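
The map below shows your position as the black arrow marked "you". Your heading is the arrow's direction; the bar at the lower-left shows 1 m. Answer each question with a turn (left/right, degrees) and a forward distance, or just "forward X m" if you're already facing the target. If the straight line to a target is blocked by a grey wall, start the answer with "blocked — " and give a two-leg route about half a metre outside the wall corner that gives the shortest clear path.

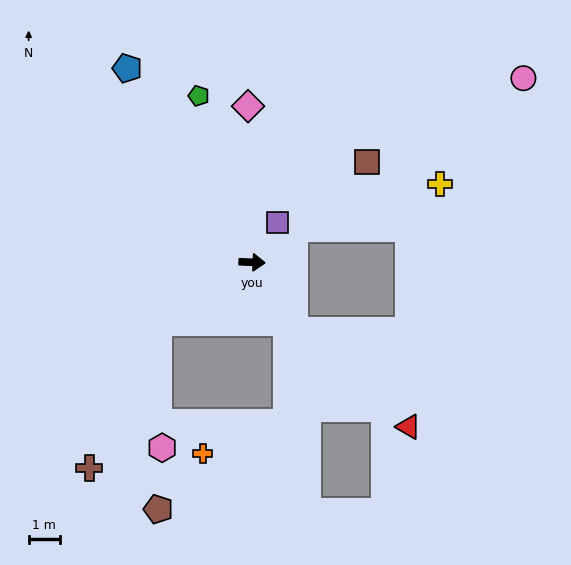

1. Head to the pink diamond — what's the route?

turn left 94°, forward 5.0 m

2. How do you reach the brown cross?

blocked — turn right 144°, forward 3.5 m, then turn left 31°, forward 5.1 m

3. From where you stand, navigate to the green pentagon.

turn left 110°, forward 5.6 m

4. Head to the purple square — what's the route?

turn left 60°, forward 1.5 m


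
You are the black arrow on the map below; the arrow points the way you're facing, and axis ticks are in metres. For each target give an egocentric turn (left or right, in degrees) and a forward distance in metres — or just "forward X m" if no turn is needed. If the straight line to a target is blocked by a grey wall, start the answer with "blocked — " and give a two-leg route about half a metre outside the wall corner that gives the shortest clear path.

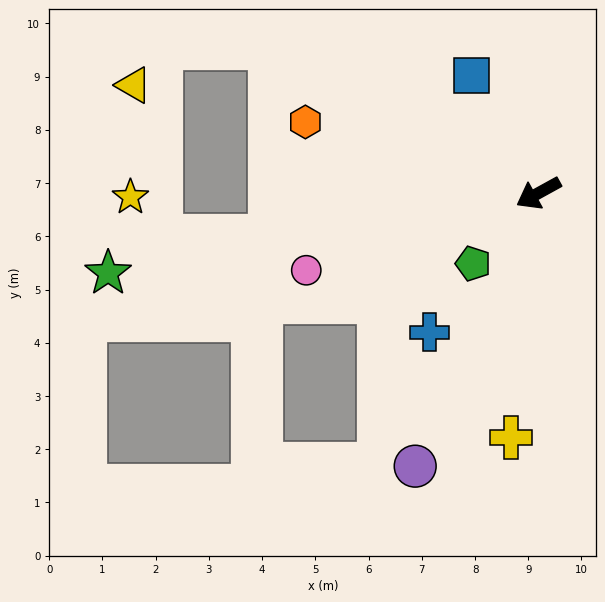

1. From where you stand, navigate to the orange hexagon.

turn right 46°, forward 4.6 m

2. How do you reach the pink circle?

turn right 10°, forward 4.6 m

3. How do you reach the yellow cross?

turn left 55°, forward 4.6 m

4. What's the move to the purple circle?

turn left 37°, forward 5.6 m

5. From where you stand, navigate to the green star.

turn right 18°, forward 8.2 m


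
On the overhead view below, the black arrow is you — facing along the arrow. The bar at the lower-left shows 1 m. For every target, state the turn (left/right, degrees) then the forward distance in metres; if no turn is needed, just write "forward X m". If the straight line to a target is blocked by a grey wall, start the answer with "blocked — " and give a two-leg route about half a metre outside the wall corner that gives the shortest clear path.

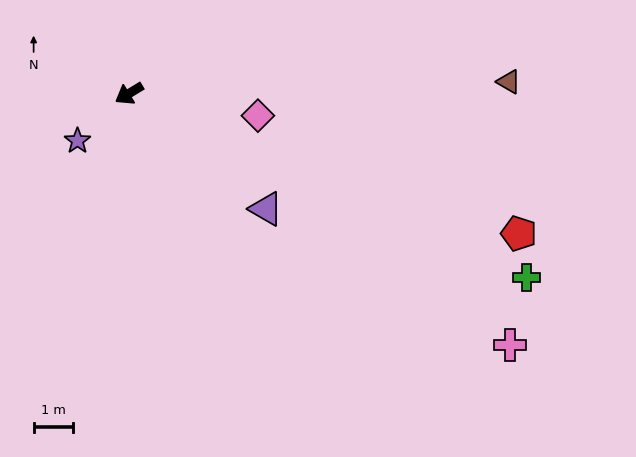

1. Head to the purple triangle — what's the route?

turn left 109°, forward 4.6 m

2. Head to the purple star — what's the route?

turn left 11°, forward 1.8 m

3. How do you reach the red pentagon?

turn left 129°, forward 10.6 m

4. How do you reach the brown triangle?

turn left 150°, forward 9.8 m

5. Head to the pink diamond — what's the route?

turn left 139°, forward 3.4 m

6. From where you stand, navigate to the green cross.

turn left 124°, forward 11.3 m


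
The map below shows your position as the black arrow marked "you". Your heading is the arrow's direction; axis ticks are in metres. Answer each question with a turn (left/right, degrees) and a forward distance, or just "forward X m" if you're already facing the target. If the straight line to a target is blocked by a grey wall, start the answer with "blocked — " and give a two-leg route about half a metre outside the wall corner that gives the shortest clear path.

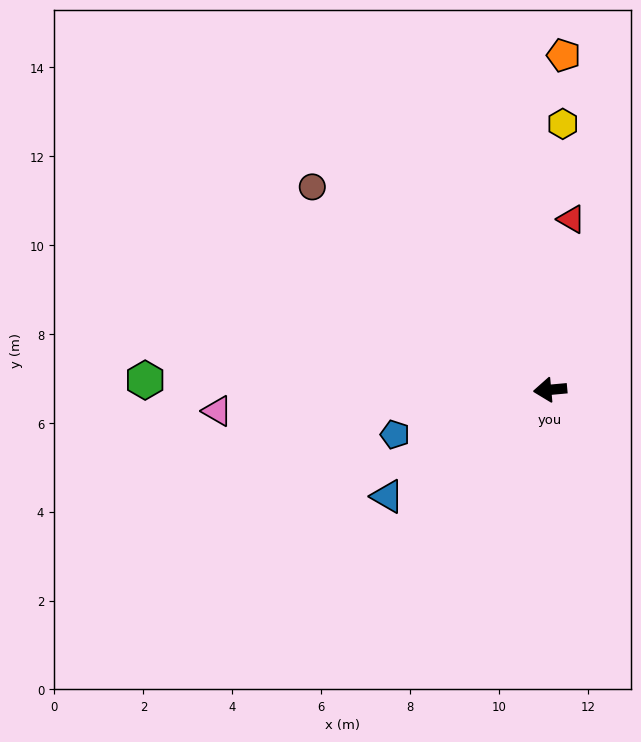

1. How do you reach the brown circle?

turn right 46°, forward 7.0 m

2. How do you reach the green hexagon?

turn right 7°, forward 9.1 m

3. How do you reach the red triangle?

turn right 102°, forward 3.9 m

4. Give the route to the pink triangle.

forward 7.5 m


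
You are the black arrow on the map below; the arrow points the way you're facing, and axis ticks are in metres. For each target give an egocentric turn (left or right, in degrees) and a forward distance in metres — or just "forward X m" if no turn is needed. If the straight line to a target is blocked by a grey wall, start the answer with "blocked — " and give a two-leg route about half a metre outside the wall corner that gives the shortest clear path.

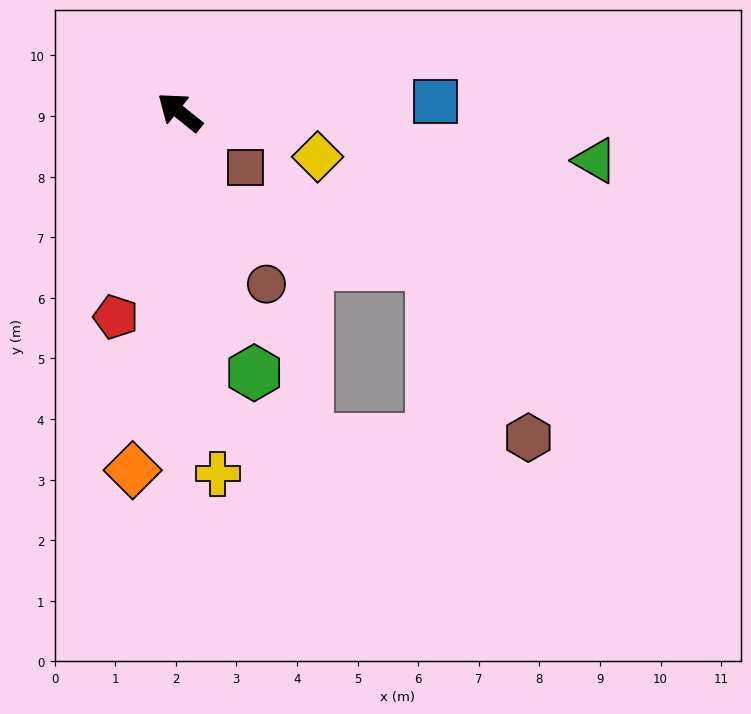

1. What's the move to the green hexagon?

turn left 145°, forward 4.5 m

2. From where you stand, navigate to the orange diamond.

turn left 121°, forward 6.0 m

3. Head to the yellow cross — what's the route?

turn left 135°, forward 6.0 m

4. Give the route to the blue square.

turn right 139°, forward 4.2 m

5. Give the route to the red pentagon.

turn left 111°, forward 3.5 m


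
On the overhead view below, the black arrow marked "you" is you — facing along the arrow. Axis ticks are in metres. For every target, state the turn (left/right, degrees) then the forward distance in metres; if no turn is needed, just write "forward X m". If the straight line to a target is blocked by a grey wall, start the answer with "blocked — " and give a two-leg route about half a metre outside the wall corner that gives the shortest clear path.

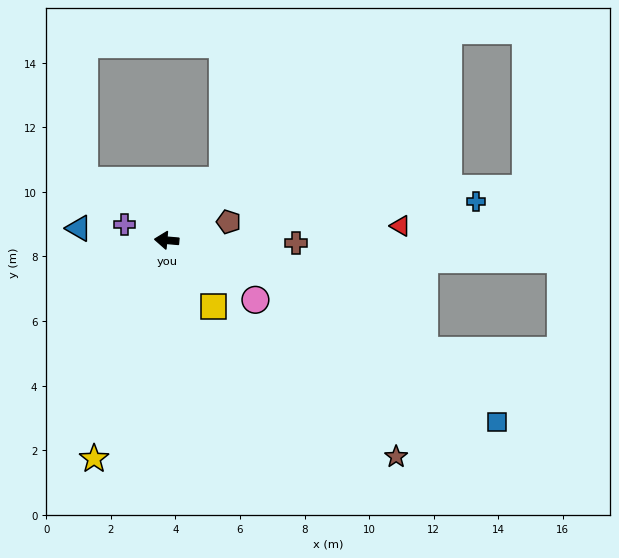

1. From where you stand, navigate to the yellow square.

turn left 130°, forward 2.5 m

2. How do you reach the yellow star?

turn left 77°, forward 7.1 m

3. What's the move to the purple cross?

turn right 15°, forward 1.4 m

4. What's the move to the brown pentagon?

turn right 158°, forward 2.0 m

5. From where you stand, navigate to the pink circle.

turn left 151°, forward 3.3 m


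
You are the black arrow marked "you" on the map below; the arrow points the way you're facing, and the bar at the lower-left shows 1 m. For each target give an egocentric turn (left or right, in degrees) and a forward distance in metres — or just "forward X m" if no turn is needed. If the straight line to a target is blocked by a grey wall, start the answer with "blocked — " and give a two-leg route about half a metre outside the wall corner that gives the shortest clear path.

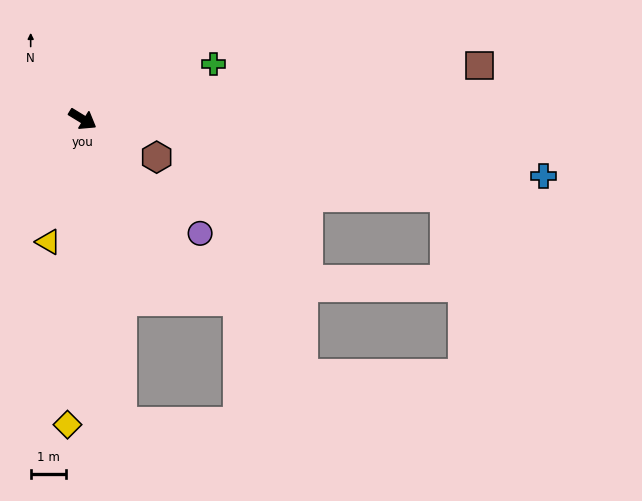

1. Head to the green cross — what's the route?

turn left 54°, forward 4.0 m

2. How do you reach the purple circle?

turn right 13°, forward 4.6 m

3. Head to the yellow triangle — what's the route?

turn right 74°, forward 3.6 m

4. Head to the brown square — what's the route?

turn left 39°, forward 11.4 m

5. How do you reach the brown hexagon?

turn left 4°, forward 2.4 m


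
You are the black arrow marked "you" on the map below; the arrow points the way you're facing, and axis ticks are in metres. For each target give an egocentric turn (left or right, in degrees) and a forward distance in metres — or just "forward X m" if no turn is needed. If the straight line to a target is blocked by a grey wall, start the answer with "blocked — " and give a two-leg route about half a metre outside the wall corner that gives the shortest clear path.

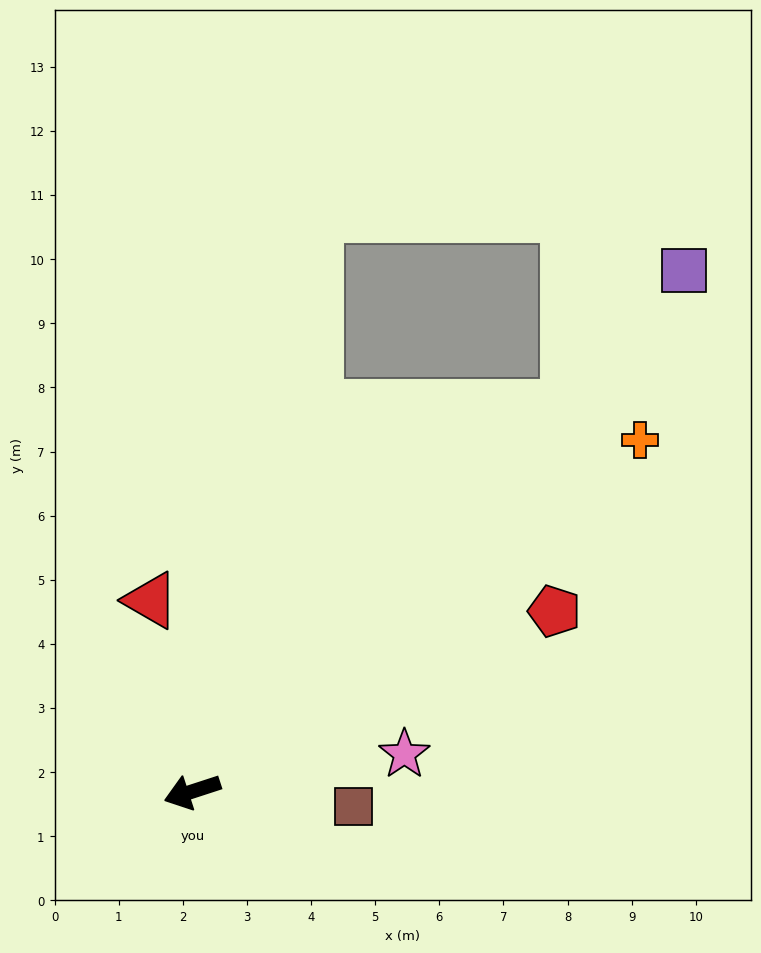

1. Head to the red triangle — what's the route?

turn right 96°, forward 3.0 m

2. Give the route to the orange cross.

turn right 160°, forward 8.9 m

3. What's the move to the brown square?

turn left 157°, forward 2.5 m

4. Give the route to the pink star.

turn left 172°, forward 3.4 m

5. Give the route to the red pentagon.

turn right 172°, forward 6.3 m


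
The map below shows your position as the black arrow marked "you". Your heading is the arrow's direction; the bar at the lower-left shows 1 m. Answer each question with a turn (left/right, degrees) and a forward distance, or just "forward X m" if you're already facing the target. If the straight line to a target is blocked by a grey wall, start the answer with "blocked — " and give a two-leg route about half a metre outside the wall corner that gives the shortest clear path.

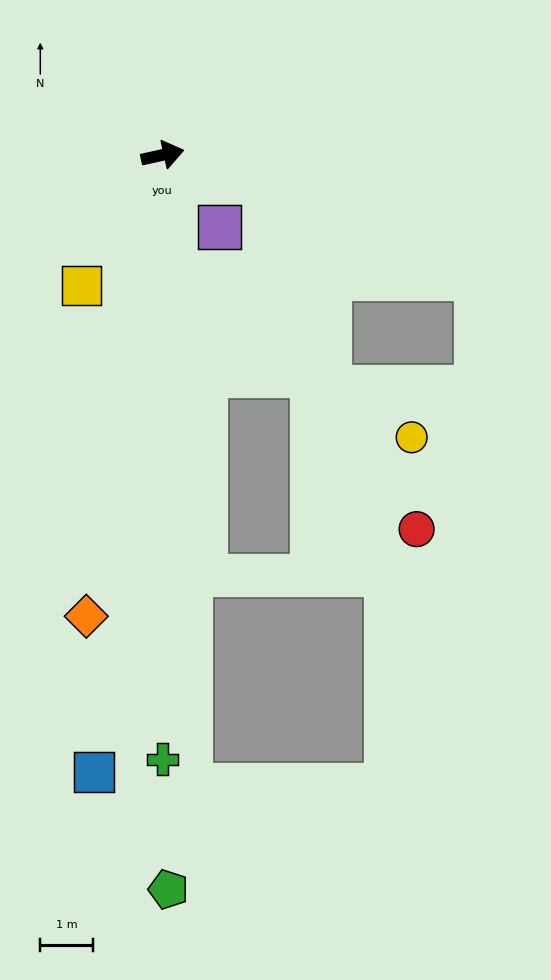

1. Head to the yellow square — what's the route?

turn right 134°, forward 3.0 m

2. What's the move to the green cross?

turn right 103°, forward 11.6 m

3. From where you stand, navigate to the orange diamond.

turn right 112°, forward 9.0 m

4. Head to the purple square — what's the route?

turn right 64°, forward 1.8 m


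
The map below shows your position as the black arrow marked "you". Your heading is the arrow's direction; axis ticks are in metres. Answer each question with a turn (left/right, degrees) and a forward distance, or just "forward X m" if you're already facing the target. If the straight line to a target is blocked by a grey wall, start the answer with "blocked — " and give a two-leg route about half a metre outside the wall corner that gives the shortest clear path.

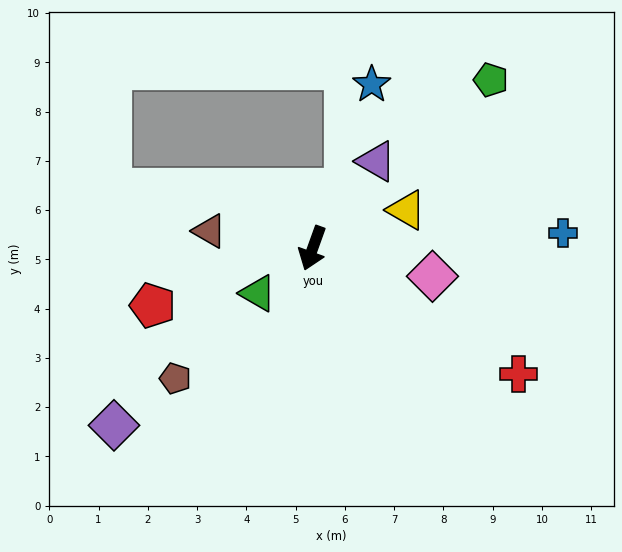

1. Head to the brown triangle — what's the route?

turn right 80°, forward 2.1 m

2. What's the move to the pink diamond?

turn left 97°, forward 2.5 m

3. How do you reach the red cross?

turn left 78°, forward 4.9 m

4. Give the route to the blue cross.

turn left 113°, forward 5.1 m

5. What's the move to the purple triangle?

turn left 164°, forward 2.2 m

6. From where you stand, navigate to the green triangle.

turn right 31°, forward 1.4 m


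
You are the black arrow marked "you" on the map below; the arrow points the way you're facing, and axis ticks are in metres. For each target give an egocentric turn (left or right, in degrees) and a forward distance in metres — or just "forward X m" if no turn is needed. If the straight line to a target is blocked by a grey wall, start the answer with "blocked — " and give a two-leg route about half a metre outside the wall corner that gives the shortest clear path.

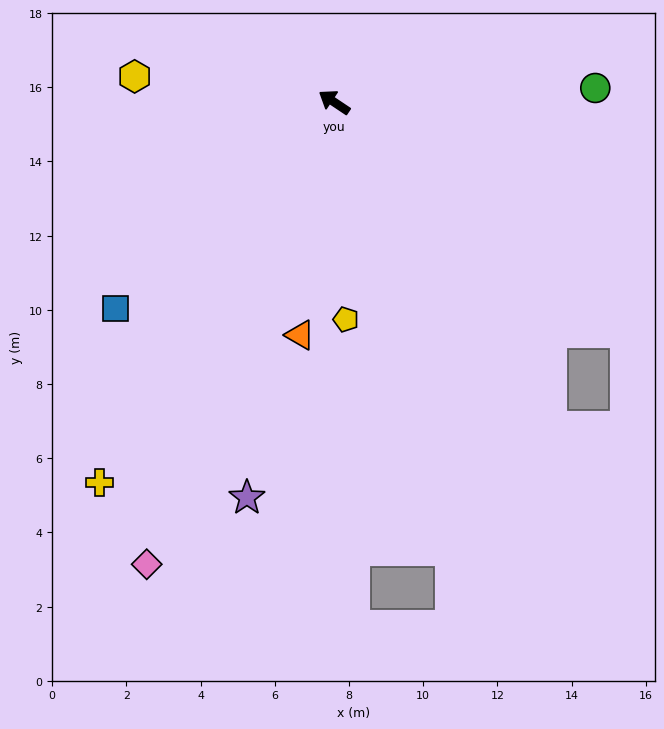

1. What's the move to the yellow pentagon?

turn left 127°, forward 5.9 m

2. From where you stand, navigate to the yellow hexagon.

turn left 26°, forward 5.4 m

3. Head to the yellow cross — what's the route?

turn left 92°, forward 12.0 m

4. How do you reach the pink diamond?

turn left 102°, forward 13.4 m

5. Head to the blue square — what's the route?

turn left 77°, forward 8.1 m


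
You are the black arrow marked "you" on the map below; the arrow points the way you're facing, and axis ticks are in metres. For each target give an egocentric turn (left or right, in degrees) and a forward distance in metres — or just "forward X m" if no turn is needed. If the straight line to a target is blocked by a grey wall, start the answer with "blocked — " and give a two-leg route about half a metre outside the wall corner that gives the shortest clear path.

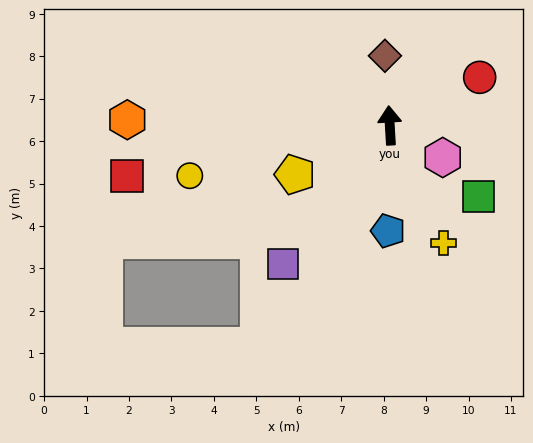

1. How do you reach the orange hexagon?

turn left 85°, forward 6.2 m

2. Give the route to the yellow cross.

turn right 159°, forward 3.0 m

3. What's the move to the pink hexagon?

turn right 125°, forward 1.5 m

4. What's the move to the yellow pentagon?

turn left 114°, forward 2.5 m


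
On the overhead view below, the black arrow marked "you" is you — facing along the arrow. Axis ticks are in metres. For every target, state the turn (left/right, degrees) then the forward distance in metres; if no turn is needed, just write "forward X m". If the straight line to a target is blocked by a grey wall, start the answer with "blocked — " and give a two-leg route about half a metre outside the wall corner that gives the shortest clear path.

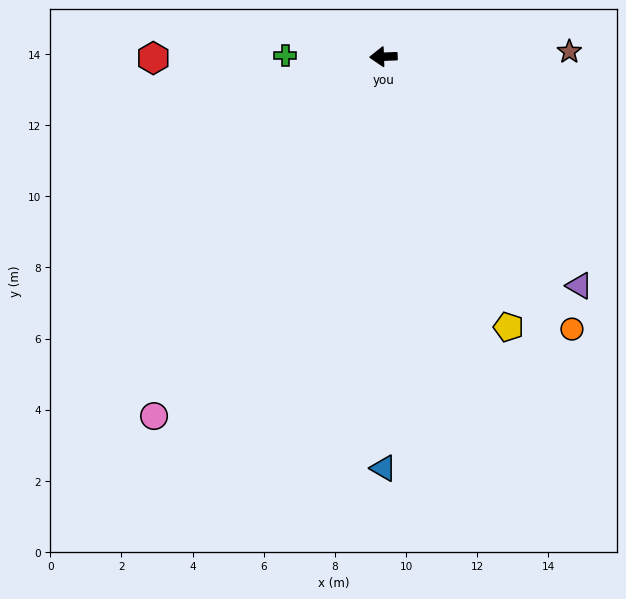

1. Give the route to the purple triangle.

turn left 128°, forward 8.5 m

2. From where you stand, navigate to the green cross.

turn right 3°, forward 2.8 m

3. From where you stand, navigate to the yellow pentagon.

turn left 113°, forward 8.4 m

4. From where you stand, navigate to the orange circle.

turn left 123°, forward 9.3 m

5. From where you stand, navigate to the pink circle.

turn left 55°, forward 12.0 m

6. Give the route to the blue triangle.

turn left 88°, forward 11.6 m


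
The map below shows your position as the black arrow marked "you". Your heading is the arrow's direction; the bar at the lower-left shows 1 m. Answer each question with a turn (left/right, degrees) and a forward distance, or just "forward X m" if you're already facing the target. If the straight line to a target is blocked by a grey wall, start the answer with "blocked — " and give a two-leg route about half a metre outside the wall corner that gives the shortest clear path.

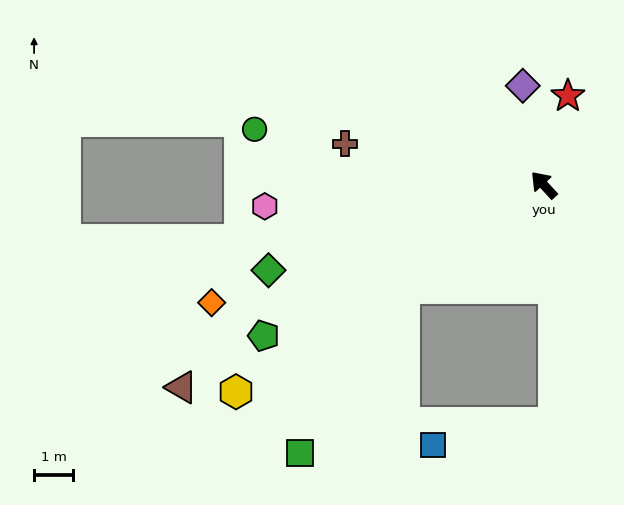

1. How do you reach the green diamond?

turn left 65°, forward 7.4 m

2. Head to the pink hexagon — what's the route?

turn left 52°, forward 7.2 m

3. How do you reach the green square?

blocked — turn left 84°, forward 4.5 m, then turn left 21°, forward 5.0 m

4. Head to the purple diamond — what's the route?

turn right 31°, forward 2.6 m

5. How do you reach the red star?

turn right 58°, forward 2.4 m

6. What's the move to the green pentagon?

turn left 76°, forward 8.2 m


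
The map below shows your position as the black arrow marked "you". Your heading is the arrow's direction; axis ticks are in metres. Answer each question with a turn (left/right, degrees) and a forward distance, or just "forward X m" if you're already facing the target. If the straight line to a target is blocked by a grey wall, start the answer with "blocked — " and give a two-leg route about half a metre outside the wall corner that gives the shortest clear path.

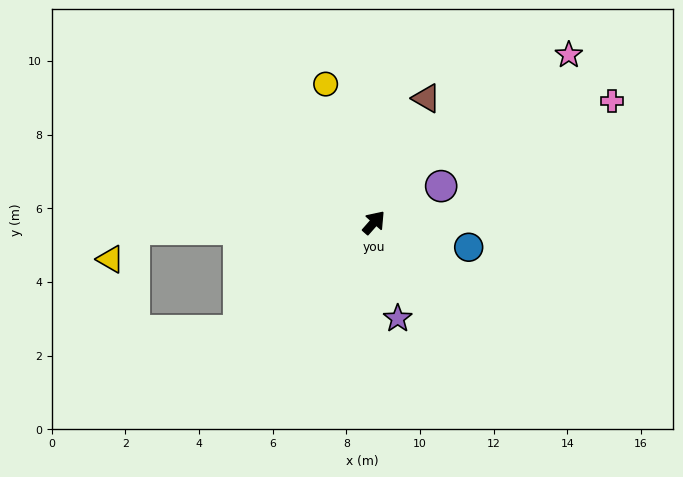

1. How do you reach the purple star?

turn right 125°, forward 2.7 m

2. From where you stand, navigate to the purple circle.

turn right 20°, forward 2.1 m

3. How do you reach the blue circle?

turn right 63°, forward 2.7 m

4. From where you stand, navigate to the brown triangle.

turn left 19°, forward 3.7 m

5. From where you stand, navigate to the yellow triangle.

blocked — turn left 133°, forward 6.5 m, then turn left 50°, forward 1.0 m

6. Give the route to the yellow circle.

turn left 61°, forward 4.0 m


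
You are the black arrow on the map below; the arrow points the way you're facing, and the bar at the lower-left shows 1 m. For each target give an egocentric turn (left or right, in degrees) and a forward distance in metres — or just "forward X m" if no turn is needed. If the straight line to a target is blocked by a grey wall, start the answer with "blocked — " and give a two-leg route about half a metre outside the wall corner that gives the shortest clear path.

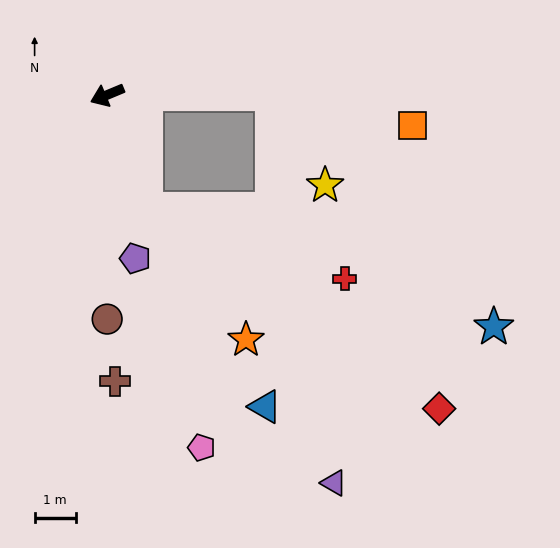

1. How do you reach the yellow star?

blocked — turn left 158°, forward 4.0 m, then turn right 61°, forward 2.6 m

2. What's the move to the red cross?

blocked — turn left 86°, forward 2.9 m, then turn left 52°, forward 5.1 m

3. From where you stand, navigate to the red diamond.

blocked — turn left 86°, forward 2.9 m, then turn left 37°, forward 8.6 m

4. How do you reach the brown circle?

turn left 67°, forward 5.4 m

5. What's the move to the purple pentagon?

turn left 77°, forward 4.0 m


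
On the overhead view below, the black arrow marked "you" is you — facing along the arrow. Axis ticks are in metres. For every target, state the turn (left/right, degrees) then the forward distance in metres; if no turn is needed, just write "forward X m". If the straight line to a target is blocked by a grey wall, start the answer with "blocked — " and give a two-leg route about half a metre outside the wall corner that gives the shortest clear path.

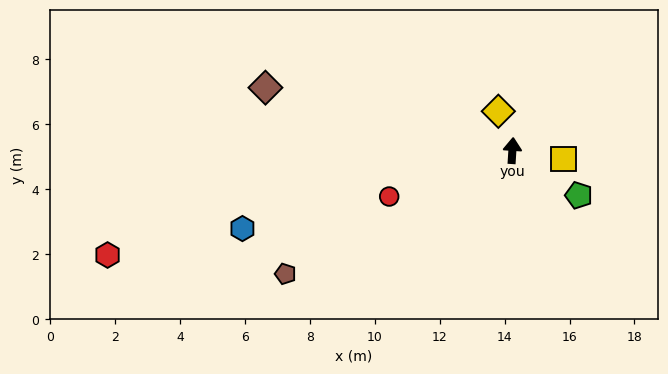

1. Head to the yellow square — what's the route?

turn right 96°, forward 1.6 m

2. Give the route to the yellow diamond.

turn left 23°, forward 1.3 m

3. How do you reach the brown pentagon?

turn left 122°, forward 8.0 m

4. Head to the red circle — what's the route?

turn left 114°, forward 4.1 m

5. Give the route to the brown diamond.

turn left 79°, forward 7.8 m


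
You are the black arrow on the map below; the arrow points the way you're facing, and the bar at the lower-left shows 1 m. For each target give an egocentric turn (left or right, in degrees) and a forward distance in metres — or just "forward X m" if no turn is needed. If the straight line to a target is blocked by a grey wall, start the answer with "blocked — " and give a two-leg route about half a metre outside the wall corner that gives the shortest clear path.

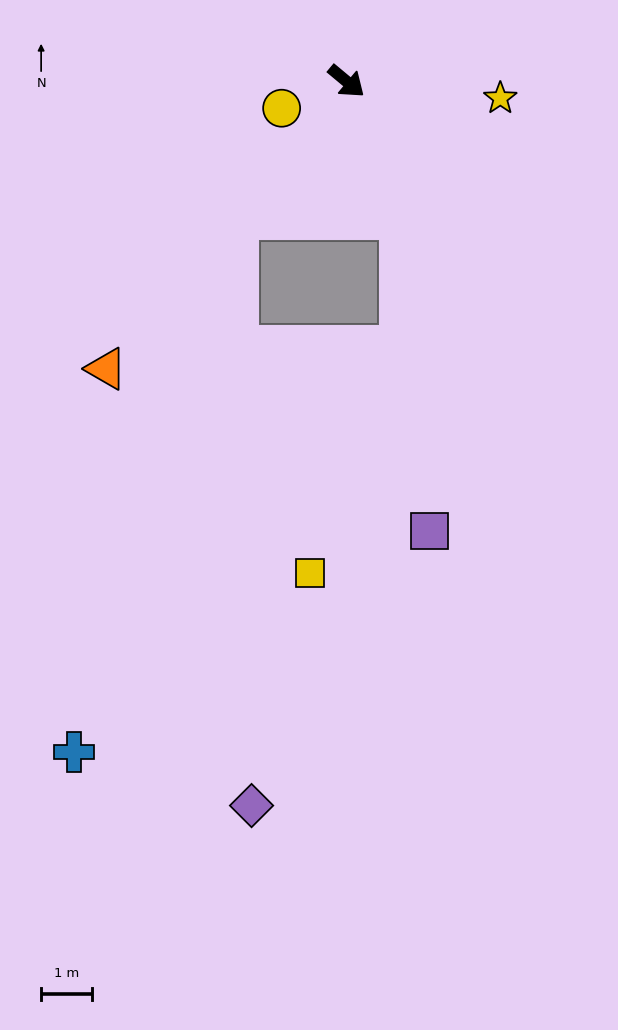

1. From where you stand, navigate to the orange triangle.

turn right 90°, forward 7.3 m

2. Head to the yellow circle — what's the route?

turn right 118°, forward 1.4 m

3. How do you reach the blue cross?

blocked — turn right 89°, forward 3.4 m, then turn left 22°, forward 10.9 m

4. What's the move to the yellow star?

turn left 34°, forward 3.0 m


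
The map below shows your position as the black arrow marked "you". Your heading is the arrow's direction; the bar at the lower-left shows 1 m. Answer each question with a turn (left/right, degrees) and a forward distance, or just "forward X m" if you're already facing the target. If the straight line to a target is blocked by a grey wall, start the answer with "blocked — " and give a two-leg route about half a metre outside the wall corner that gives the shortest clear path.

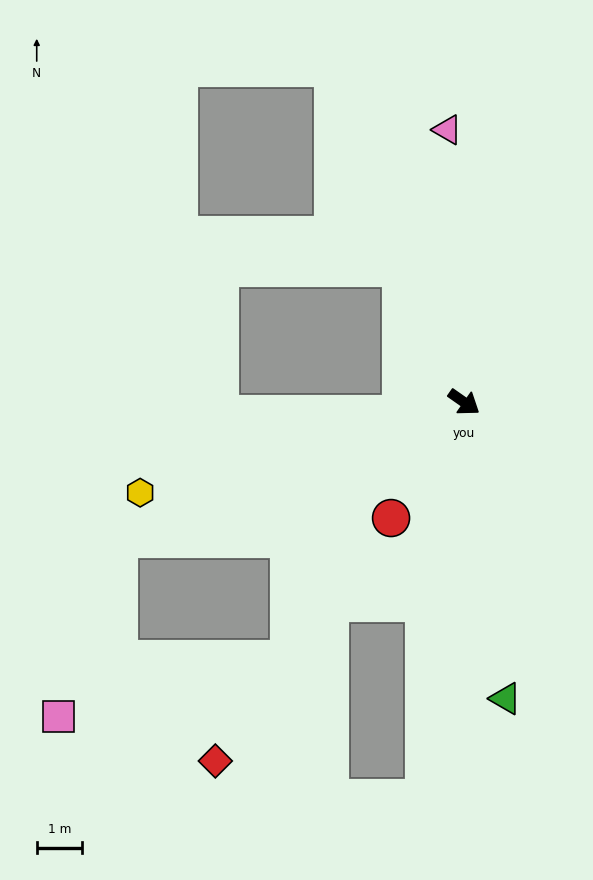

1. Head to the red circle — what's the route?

turn right 87°, forward 3.0 m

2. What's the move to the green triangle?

turn right 47°, forward 6.6 m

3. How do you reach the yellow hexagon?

turn right 129°, forward 7.5 m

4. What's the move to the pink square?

blocked — turn right 123°, forward 8.2 m, then turn left 49°, forward 4.2 m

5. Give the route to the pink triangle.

turn left 129°, forward 6.1 m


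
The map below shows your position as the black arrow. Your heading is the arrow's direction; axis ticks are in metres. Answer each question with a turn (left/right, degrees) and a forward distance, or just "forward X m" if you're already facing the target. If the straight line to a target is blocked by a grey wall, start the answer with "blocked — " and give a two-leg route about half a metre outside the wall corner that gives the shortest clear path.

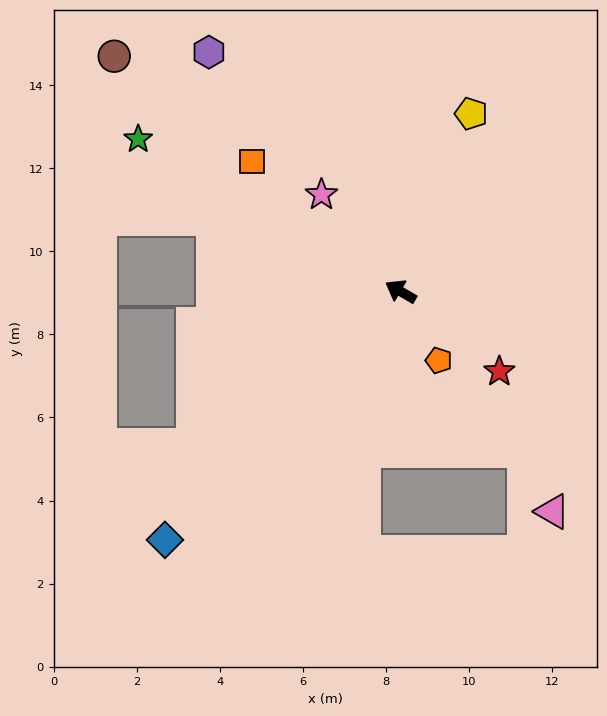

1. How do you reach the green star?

forward 7.3 m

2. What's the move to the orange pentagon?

turn left 149°, forward 1.9 m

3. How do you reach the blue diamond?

turn left 77°, forward 8.2 m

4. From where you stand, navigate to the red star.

turn left 171°, forward 3.1 m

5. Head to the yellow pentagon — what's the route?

turn right 81°, forward 4.6 m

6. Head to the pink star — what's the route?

turn right 21°, forward 3.0 m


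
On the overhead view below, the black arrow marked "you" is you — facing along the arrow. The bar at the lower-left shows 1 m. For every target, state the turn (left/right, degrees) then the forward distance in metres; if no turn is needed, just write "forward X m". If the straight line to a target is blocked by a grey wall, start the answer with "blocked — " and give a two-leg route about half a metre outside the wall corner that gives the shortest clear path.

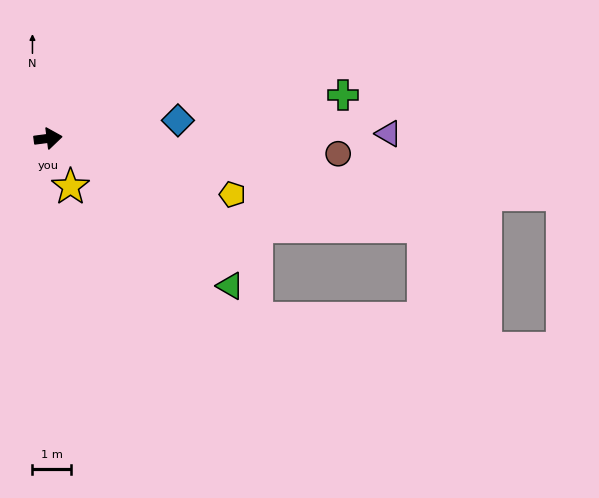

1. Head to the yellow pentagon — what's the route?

turn right 24°, forward 5.0 m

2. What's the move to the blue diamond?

forward 3.4 m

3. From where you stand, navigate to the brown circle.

turn right 10°, forward 7.5 m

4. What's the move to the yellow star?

turn right 73°, forward 1.4 m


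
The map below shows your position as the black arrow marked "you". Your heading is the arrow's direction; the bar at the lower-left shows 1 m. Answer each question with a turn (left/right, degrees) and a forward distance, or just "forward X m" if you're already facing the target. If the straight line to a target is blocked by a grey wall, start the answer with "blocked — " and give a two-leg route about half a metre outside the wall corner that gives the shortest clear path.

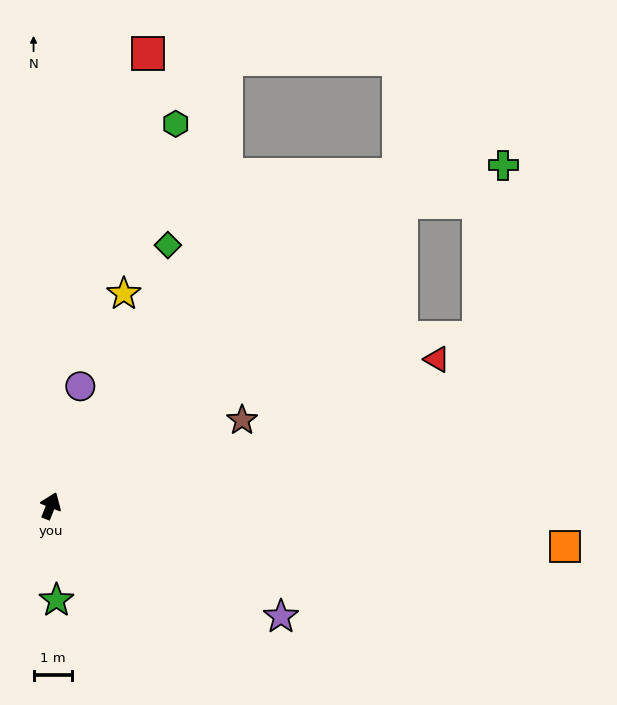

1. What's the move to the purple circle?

turn left 8°, forward 3.2 m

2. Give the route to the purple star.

turn right 94°, forward 6.7 m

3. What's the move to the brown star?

turn right 44°, forward 5.5 m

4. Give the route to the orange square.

turn right 73°, forward 13.5 m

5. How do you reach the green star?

turn right 155°, forward 2.5 m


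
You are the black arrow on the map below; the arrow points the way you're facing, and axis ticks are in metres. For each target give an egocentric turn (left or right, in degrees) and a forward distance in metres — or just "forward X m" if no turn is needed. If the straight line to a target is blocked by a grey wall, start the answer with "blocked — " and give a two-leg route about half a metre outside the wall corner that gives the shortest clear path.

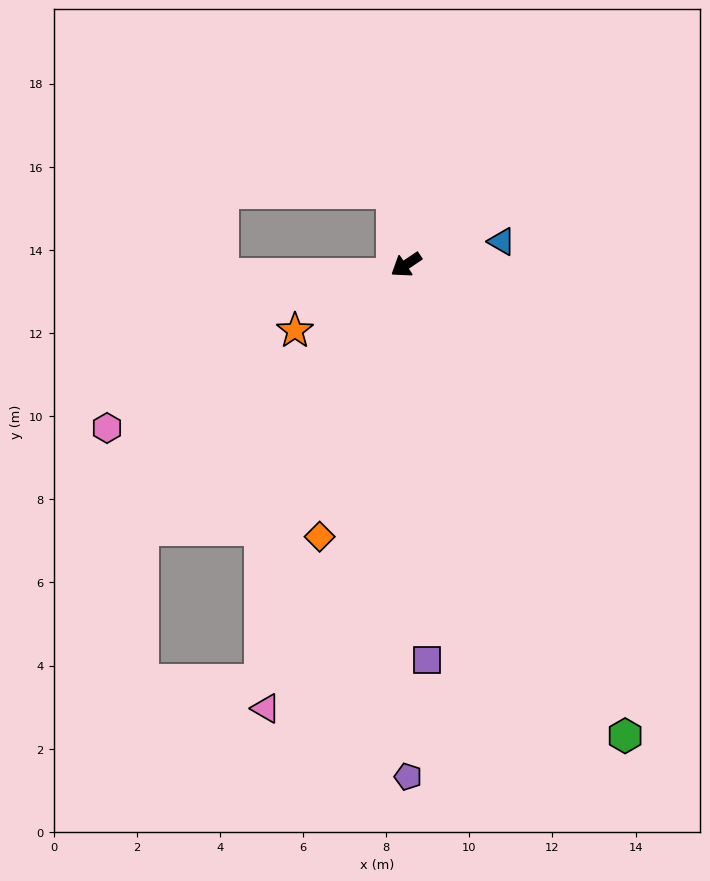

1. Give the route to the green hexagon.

turn left 81°, forward 12.5 m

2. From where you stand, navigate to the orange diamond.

turn left 38°, forward 6.9 m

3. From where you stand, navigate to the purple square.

turn left 59°, forward 9.5 m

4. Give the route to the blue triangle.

turn left 160°, forward 2.4 m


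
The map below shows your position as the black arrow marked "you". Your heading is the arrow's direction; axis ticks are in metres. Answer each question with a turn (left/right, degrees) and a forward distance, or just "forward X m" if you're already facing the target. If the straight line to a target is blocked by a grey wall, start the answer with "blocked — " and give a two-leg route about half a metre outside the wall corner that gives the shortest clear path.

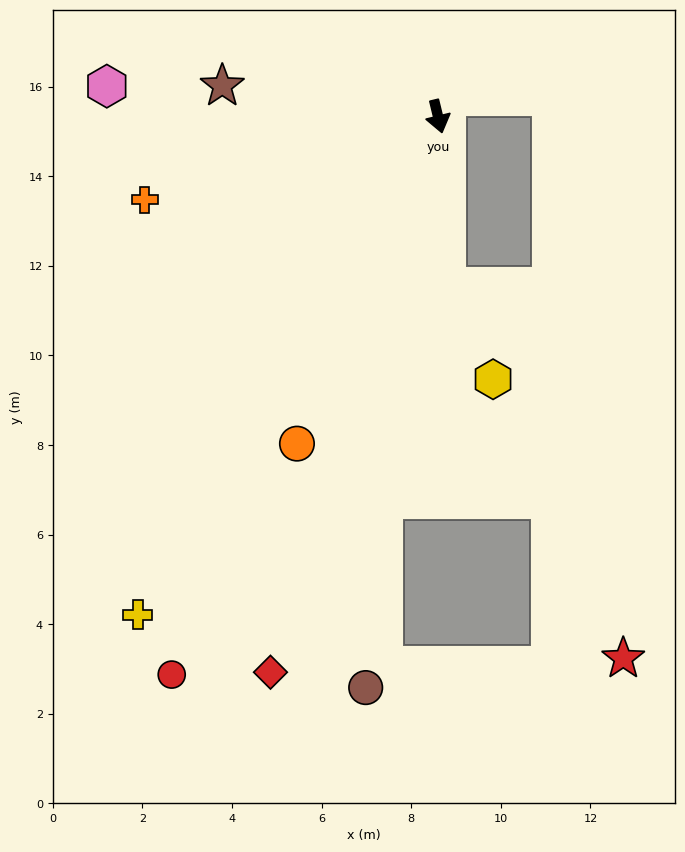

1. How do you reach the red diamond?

turn right 30°, forward 13.0 m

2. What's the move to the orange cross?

turn right 88°, forward 6.8 m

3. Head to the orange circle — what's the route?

turn right 37°, forward 8.0 m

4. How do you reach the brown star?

turn right 112°, forward 4.9 m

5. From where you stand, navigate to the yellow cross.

turn right 45°, forward 13.0 m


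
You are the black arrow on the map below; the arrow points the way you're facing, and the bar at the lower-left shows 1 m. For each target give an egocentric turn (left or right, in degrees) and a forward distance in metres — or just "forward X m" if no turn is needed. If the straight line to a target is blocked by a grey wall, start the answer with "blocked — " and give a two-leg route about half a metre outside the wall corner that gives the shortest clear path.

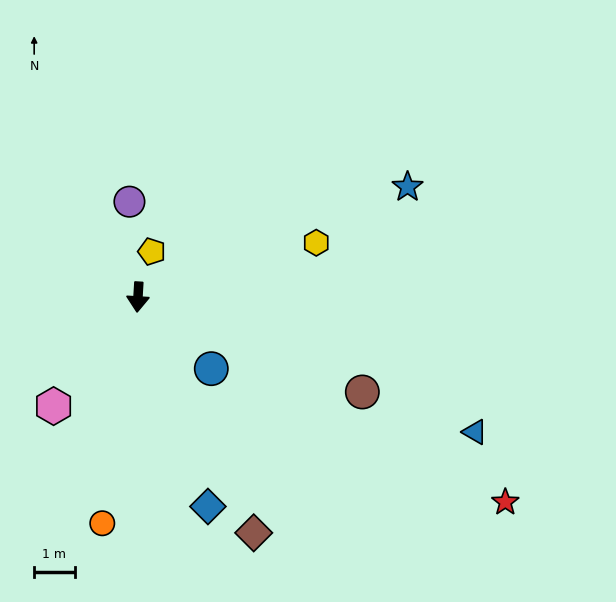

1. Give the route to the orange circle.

turn right 6°, forward 5.7 m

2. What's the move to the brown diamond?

turn left 30°, forward 6.5 m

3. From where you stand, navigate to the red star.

turn left 64°, forward 10.4 m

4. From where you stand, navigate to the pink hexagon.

turn right 34°, forward 3.4 m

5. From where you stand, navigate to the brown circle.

turn left 71°, forward 6.0 m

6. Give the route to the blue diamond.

turn left 22°, forward 5.5 m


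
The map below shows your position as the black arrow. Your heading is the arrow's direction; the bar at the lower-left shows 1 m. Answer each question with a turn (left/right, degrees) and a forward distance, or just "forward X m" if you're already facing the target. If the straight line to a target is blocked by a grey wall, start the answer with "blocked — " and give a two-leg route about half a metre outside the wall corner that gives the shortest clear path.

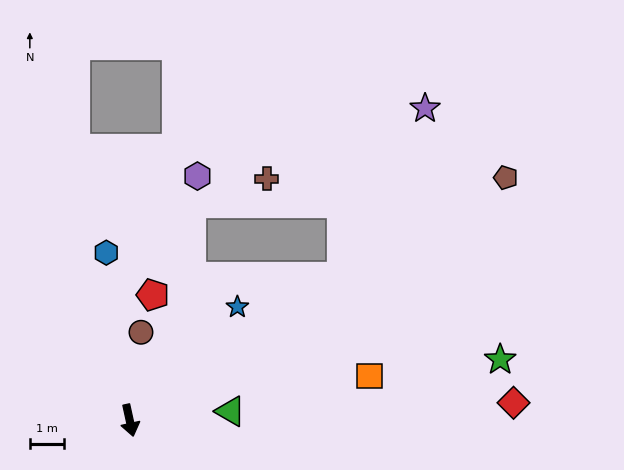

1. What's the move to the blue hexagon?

turn left 176°, forward 4.9 m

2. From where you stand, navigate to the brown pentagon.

turn left 110°, forward 12.9 m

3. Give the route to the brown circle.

turn left 160°, forward 2.6 m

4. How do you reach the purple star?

blocked — turn left 112°, forward 7.4 m, then turn left 29°, forward 5.4 m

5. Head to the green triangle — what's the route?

turn left 83°, forward 2.9 m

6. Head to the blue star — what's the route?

turn left 124°, forward 4.5 m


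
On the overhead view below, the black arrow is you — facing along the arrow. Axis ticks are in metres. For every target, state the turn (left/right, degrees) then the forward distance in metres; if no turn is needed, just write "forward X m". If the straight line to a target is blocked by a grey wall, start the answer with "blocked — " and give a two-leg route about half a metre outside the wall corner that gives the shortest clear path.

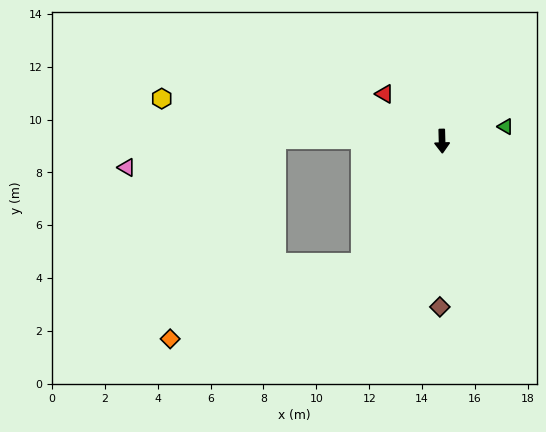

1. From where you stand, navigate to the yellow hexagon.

turn right 100°, forward 10.7 m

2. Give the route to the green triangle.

turn left 101°, forward 2.5 m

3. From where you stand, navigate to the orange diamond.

blocked — turn right 35°, forward 5.5 m, then turn right 35°, forward 7.8 m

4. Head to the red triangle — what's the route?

turn right 131°, forward 2.8 m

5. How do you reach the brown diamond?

turn right 2°, forward 6.3 m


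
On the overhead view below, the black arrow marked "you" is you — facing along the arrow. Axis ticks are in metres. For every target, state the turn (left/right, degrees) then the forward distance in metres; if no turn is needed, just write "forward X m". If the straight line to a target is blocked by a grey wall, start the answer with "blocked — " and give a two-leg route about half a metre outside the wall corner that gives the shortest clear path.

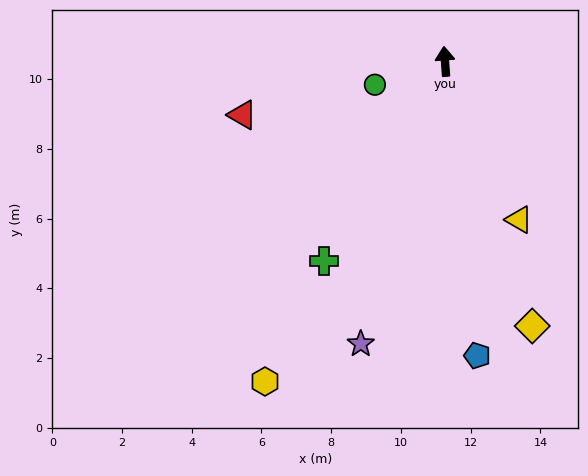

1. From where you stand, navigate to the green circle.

turn left 104°, forward 2.1 m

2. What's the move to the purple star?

turn left 159°, forward 8.5 m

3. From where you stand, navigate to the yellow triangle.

turn right 159°, forward 5.0 m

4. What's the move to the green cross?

turn left 145°, forward 6.7 m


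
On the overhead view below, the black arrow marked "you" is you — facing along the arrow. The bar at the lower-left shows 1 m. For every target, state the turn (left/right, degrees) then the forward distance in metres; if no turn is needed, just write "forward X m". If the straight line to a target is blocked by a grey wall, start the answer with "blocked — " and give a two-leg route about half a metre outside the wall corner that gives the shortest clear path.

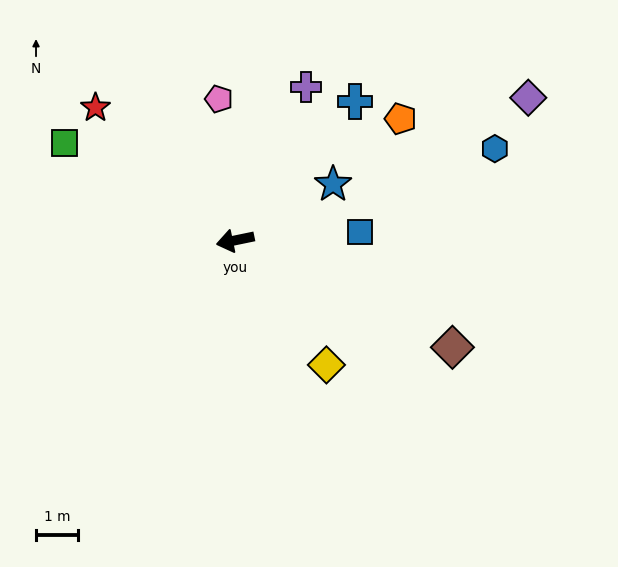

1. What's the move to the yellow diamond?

turn left 115°, forward 3.7 m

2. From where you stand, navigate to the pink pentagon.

turn right 95°, forward 3.4 m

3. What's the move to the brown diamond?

turn left 142°, forward 5.8 m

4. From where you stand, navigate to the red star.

turn right 55°, forward 4.6 m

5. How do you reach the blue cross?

turn right 143°, forward 4.4 m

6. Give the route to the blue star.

turn right 162°, forward 2.7 m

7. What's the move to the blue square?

turn left 172°, forward 3.0 m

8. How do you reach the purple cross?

turn right 126°, forward 4.1 m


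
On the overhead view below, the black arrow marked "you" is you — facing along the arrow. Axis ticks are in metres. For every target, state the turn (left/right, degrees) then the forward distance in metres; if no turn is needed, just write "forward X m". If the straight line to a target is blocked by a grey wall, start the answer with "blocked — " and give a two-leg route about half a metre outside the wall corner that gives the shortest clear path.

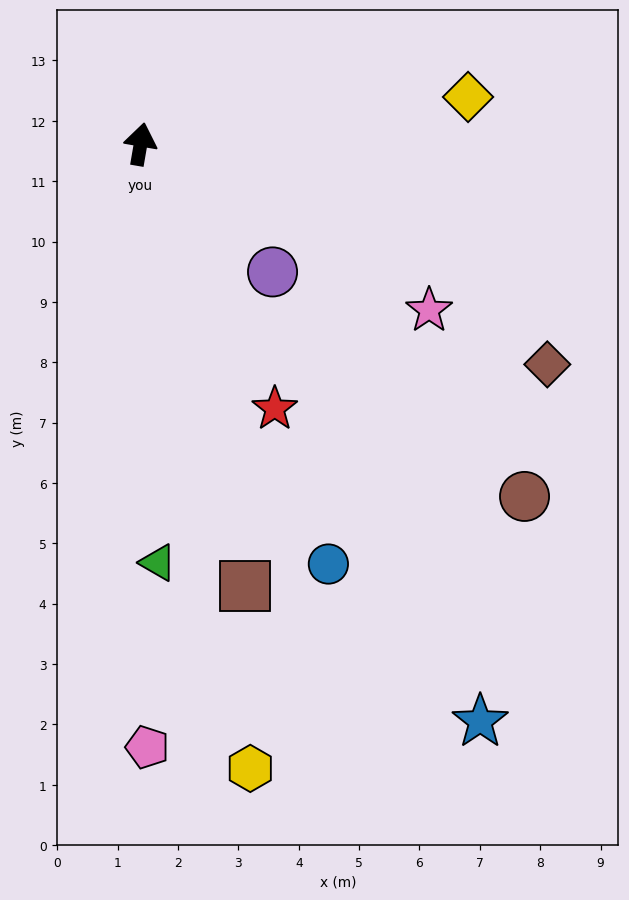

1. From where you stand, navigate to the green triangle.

turn right 168°, forward 6.9 m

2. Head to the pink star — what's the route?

turn right 110°, forward 5.5 m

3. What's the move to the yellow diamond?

turn right 72°, forward 5.5 m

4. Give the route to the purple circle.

turn right 124°, forward 3.0 m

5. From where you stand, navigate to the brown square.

turn right 157°, forward 7.5 m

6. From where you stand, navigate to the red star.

turn right 143°, forward 4.9 m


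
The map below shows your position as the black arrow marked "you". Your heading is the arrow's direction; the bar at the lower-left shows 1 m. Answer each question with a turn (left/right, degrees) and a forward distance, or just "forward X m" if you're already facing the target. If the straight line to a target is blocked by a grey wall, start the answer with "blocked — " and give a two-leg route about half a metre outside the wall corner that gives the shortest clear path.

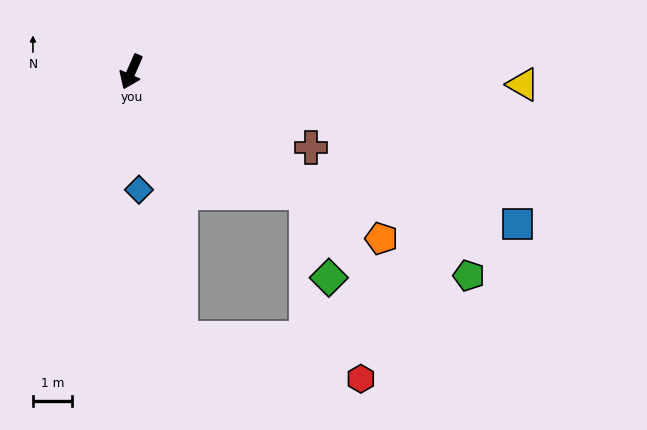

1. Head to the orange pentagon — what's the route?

turn left 80°, forward 7.7 m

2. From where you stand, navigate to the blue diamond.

turn left 27°, forward 3.0 m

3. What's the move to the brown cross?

turn left 91°, forward 5.0 m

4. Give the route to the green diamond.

blocked — turn left 79°, forward 5.5 m, then turn right 40°, forward 2.2 m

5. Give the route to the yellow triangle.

turn left 112°, forward 10.1 m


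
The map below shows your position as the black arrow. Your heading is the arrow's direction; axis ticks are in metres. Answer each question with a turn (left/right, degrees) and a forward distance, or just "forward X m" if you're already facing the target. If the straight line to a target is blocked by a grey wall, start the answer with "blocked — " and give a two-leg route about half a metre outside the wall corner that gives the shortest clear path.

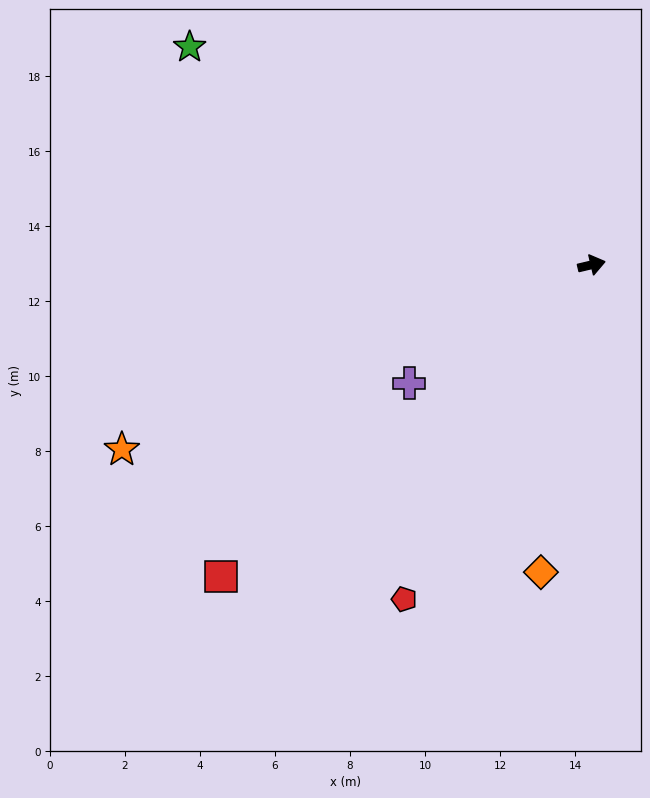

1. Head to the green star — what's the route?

turn left 138°, forward 12.2 m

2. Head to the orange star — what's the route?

turn right 172°, forward 13.5 m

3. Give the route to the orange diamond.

turn right 113°, forward 8.3 m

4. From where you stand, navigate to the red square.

turn right 153°, forward 12.9 m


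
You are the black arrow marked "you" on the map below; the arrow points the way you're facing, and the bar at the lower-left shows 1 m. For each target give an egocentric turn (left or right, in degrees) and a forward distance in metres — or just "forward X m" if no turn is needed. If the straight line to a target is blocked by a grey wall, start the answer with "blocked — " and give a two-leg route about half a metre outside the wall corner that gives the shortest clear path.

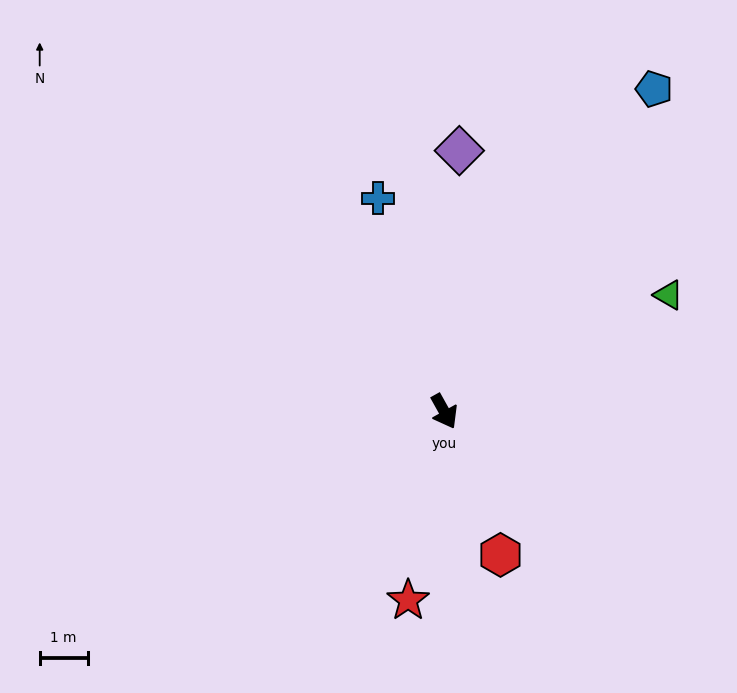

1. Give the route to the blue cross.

turn left 168°, forward 4.6 m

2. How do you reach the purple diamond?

turn left 148°, forward 5.4 m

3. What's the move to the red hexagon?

turn right 8°, forward 3.2 m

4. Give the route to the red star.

turn right 40°, forward 4.0 m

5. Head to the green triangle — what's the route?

turn left 88°, forward 5.3 m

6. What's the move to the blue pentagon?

turn left 118°, forward 8.0 m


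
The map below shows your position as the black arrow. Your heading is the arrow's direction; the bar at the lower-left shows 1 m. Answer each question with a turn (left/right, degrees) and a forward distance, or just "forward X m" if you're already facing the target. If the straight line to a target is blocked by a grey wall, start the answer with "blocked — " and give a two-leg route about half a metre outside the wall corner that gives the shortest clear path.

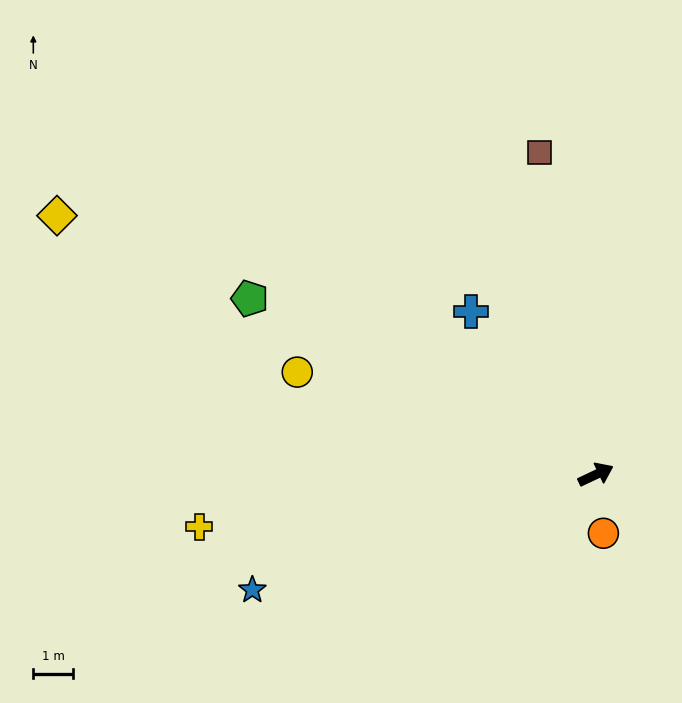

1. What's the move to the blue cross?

turn left 102°, forward 5.2 m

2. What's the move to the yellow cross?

turn left 162°, forward 10.1 m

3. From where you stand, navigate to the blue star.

turn left 173°, forward 9.1 m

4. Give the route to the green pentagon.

turn left 128°, forward 9.8 m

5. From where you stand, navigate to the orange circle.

turn right 108°, forward 1.5 m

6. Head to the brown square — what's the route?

turn left 75°, forward 8.3 m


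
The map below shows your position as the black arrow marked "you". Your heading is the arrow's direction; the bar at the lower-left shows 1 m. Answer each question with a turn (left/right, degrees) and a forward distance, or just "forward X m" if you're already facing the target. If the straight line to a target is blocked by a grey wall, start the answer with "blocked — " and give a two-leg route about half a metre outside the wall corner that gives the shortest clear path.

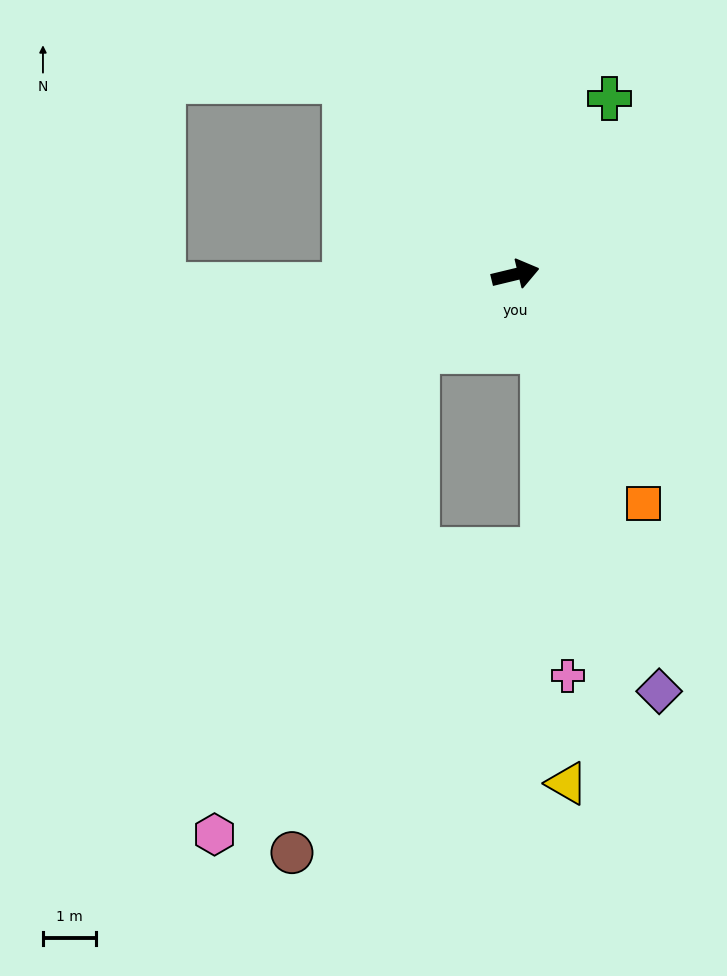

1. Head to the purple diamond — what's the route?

turn right 85°, forward 8.3 m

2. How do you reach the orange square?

turn right 74°, forward 4.9 m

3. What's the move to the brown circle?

blocked — turn right 156°, forward 2.4 m, then turn left 38°, forward 9.7 m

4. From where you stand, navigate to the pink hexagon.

blocked — turn right 156°, forward 2.4 m, then turn left 30°, forward 9.9 m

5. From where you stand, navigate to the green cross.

turn left 48°, forward 3.8 m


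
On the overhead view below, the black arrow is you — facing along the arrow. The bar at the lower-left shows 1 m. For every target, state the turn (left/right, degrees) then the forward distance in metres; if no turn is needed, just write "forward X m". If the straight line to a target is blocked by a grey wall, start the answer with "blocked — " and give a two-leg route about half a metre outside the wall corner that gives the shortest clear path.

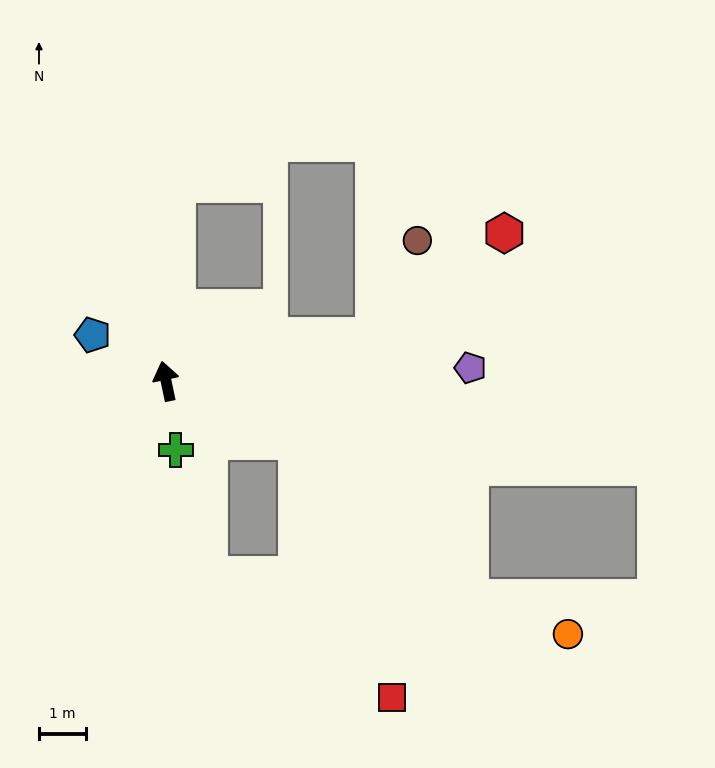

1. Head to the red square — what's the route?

blocked — turn right 126°, forward 3.1 m, then turn right 46°, forward 5.9 m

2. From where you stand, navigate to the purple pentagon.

turn right 99°, forward 6.5 m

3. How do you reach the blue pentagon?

turn left 46°, forward 1.9 m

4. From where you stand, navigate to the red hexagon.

blocked — turn right 90°, forward 4.6 m, then turn left 27°, forward 3.6 m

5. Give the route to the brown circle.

blocked — turn right 90°, forward 4.6 m, then turn left 54°, forward 2.3 m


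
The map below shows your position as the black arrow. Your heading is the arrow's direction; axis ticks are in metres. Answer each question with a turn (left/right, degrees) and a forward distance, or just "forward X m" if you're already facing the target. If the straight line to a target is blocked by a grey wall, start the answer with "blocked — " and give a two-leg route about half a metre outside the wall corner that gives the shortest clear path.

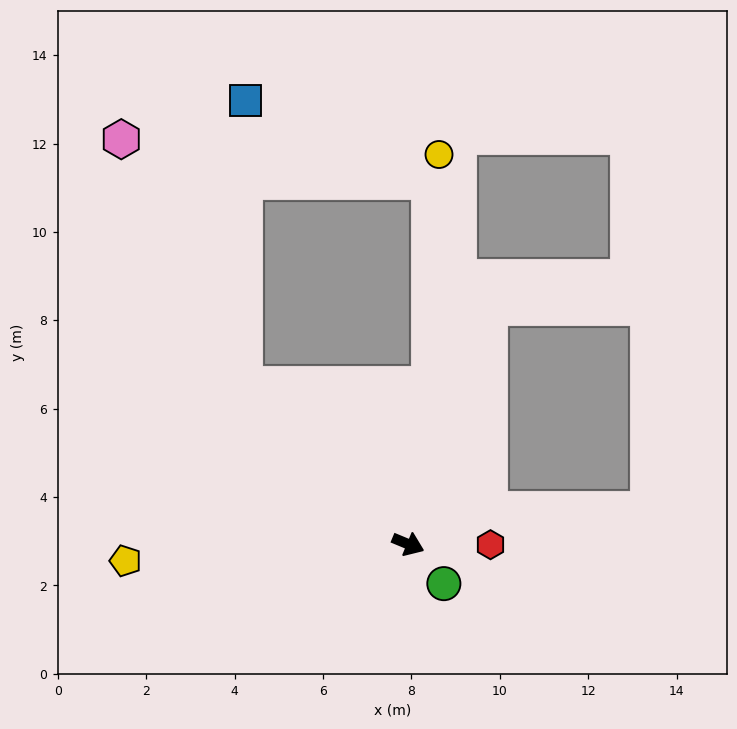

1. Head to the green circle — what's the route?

turn right 25°, forward 1.2 m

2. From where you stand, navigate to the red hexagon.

turn left 22°, forward 1.9 m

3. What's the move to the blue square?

blocked — turn left 158°, forward 5.2 m, then turn right 46°, forward 6.4 m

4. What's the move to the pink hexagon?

blocked — turn left 158°, forward 5.2 m, then turn right 19°, forward 6.2 m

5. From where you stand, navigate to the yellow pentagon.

turn right 154°, forward 6.4 m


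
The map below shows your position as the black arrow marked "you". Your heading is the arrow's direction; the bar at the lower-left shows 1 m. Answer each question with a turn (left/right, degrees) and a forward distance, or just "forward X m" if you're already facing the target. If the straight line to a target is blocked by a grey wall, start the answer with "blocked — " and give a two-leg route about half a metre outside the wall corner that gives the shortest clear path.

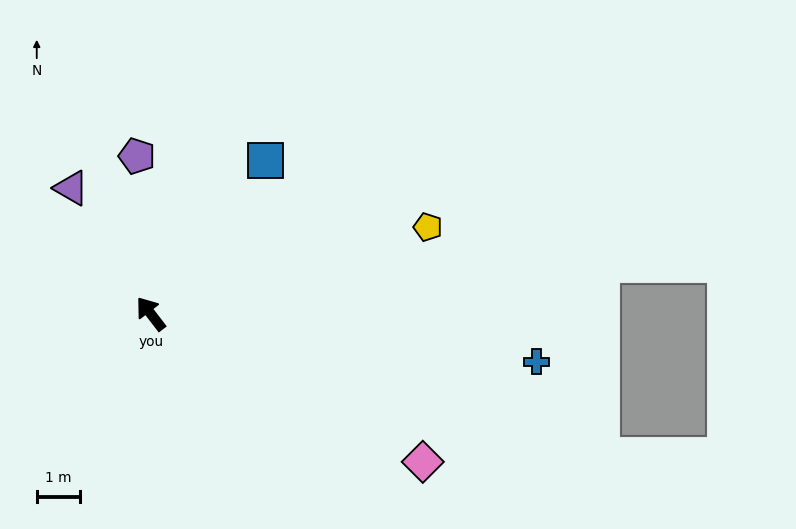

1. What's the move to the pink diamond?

turn right 156°, forward 7.2 m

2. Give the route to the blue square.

turn right 74°, forward 4.5 m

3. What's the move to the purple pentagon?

turn right 33°, forward 3.7 m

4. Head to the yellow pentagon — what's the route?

turn right 110°, forward 6.8 m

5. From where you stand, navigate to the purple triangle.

turn right 5°, forward 3.5 m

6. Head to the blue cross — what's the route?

turn right 135°, forward 9.0 m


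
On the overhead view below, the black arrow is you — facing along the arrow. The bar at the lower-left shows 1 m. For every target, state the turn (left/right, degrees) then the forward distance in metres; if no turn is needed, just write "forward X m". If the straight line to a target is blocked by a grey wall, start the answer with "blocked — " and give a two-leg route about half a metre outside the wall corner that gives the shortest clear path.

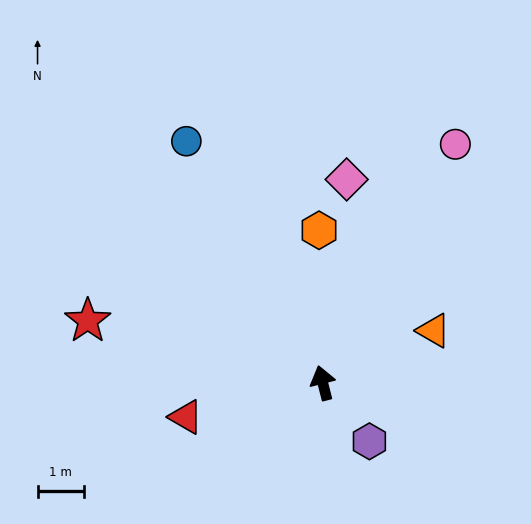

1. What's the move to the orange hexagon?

turn right 13°, forward 3.3 m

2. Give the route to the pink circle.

turn right 43°, forward 5.8 m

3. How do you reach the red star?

turn left 61°, forward 5.2 m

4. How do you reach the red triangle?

turn left 90°, forward 3.0 m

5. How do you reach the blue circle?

turn left 15°, forward 5.9 m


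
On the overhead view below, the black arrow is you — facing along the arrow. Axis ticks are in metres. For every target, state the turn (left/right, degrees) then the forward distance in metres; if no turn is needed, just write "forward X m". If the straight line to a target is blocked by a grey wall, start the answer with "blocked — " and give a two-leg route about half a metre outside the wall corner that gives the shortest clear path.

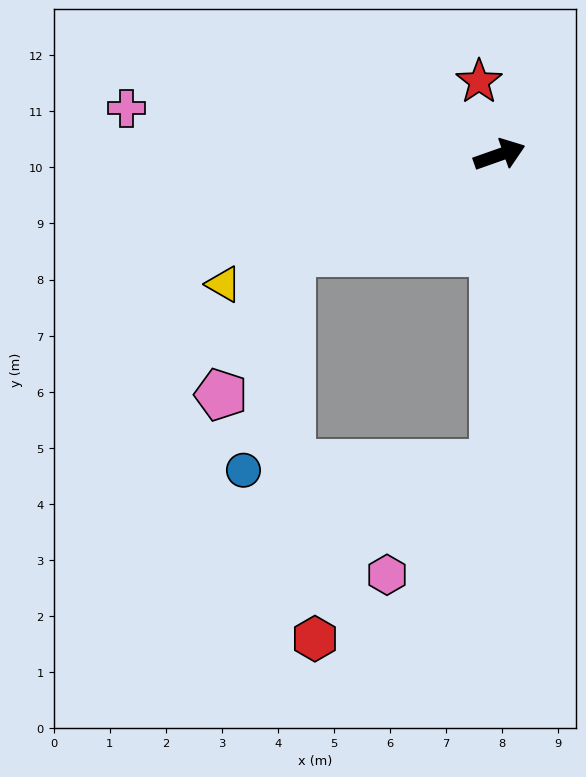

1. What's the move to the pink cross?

turn left 153°, forward 6.7 m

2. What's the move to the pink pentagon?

blocked — turn right 174°, forward 4.1 m, then turn left 38°, forward 2.8 m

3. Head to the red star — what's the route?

turn left 86°, forward 1.4 m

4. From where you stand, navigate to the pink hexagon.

blocked — turn right 111°, forward 5.5 m, then turn right 42°, forward 2.7 m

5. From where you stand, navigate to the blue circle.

blocked — turn right 174°, forward 4.1 m, then turn left 52°, forward 4.0 m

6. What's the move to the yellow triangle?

turn right 174°, forward 5.4 m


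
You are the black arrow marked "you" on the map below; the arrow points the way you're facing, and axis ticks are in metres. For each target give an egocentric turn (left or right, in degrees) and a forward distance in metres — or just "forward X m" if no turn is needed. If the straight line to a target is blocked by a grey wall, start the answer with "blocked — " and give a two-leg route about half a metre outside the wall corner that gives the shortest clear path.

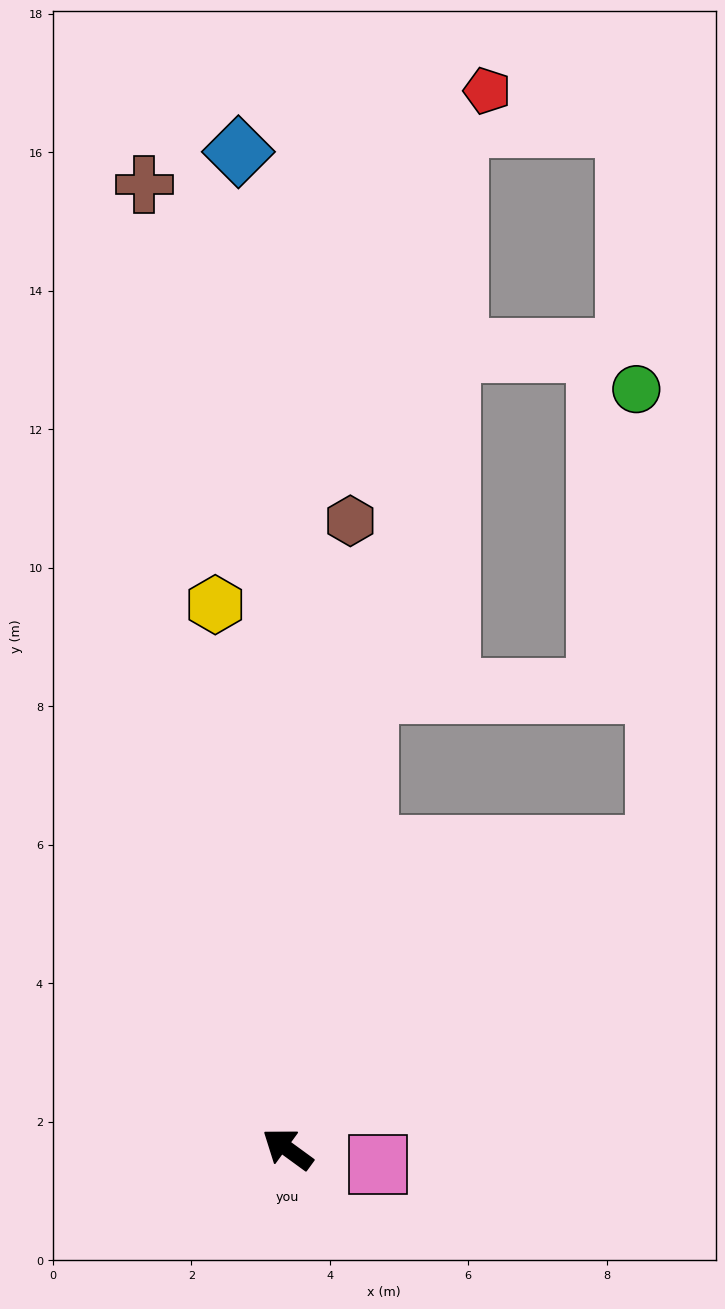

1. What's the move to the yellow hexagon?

turn right 46°, forward 7.9 m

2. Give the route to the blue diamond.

turn right 51°, forward 14.4 m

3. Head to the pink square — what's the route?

turn right 154°, forward 1.3 m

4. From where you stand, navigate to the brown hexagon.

turn right 60°, forward 9.1 m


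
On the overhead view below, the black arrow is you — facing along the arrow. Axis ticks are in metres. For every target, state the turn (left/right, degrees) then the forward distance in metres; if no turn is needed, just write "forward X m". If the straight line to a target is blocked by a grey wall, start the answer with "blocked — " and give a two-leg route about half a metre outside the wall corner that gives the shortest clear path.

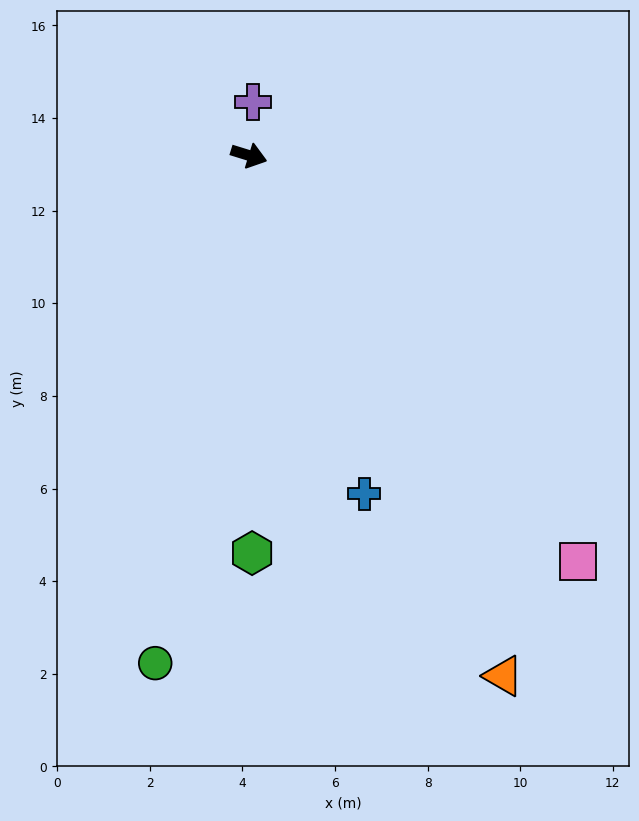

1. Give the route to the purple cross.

turn left 103°, forward 1.2 m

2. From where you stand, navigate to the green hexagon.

turn right 72°, forward 8.6 m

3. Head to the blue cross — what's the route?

turn right 54°, forward 7.7 m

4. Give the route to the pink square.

turn right 34°, forward 11.3 m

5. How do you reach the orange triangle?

turn right 47°, forward 12.5 m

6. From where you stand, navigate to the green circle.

turn right 83°, forward 11.1 m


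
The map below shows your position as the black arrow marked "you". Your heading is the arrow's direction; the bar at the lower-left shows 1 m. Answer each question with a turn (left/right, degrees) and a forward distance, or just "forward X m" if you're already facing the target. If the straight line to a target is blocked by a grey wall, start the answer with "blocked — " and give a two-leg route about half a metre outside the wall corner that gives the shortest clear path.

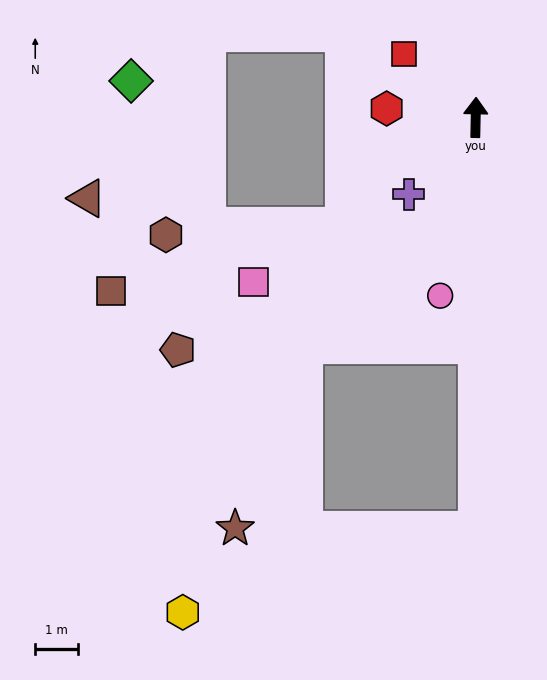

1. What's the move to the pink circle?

turn left 170°, forward 4.2 m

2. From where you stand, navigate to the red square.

turn left 49°, forward 2.2 m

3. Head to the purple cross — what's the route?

turn left 140°, forward 2.4 m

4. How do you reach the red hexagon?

turn left 85°, forward 2.1 m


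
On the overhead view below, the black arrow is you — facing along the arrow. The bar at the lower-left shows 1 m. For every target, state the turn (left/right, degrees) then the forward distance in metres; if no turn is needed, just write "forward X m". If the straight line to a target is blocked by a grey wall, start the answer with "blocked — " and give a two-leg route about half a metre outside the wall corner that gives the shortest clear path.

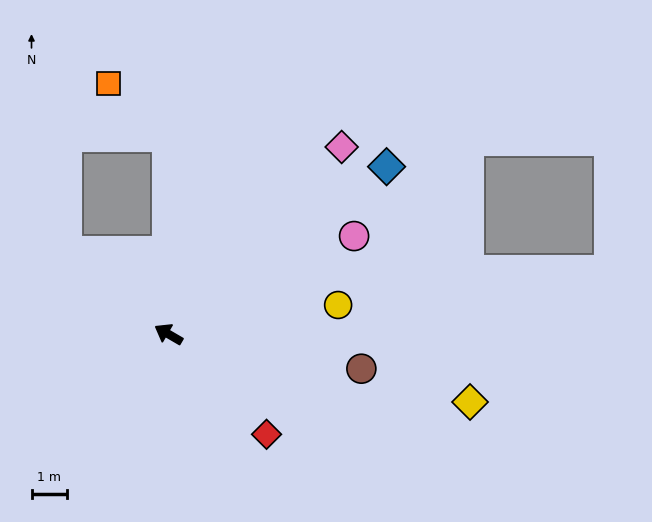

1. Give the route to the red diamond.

turn left 165°, forward 3.9 m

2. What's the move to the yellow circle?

turn right 140°, forward 4.8 m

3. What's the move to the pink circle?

turn right 122°, forward 5.9 m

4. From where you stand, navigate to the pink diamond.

turn right 103°, forward 7.1 m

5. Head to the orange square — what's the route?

blocked — turn right 59°, forward 5.5 m, then turn left 47°, forward 2.2 m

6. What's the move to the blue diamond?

turn right 112°, forward 7.7 m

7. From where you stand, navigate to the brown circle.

turn right 160°, forward 5.5 m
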